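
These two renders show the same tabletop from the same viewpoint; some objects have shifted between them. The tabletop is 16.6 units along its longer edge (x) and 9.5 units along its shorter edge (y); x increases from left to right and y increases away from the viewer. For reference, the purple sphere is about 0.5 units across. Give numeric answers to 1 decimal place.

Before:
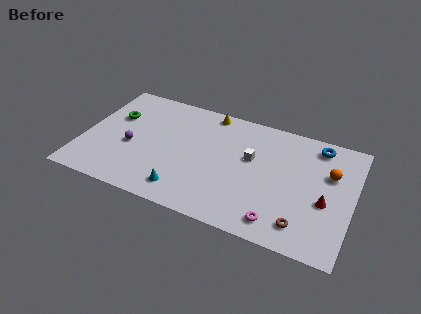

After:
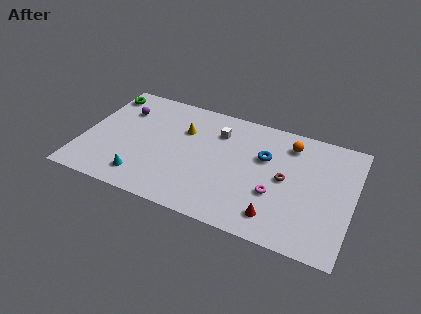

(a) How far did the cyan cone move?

2.6

From (6.6, 1.6) to (4.0, 1.7), the cyan cone covered √(2.6² + 0.1²) ≈ 2.6 units.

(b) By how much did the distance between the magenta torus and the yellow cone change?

-2.0

The distance was about 8.8 in the first image and 6.8 in the second, so they moved 2.0 units closer together.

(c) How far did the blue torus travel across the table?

3.7

From (14.2, 8.2) to (11.1, 6.1), the blue torus covered √(3.1² + 2.1²) ≈ 3.7 units.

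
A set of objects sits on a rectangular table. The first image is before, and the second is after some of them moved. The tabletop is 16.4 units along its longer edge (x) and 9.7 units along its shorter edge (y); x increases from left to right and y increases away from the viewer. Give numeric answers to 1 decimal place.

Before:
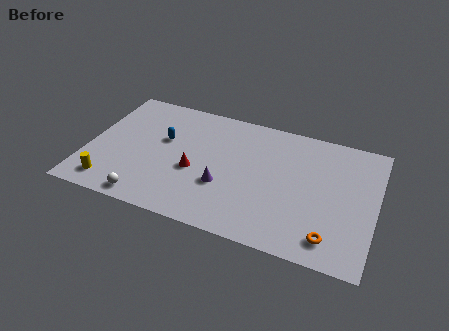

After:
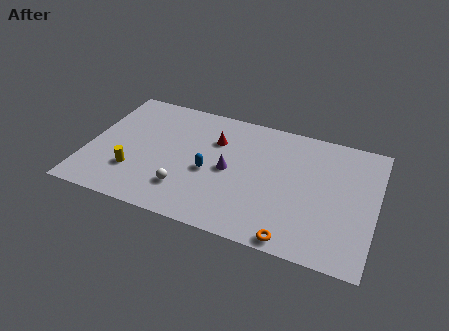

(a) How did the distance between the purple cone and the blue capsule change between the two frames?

-3.3

They were about 4.5 units apart before and 1.2 after — 3.3 units closer together.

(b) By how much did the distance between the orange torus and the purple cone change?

-0.9

They were about 6.5 units apart before and 5.6 after — 0.9 units closer together.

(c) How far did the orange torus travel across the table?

2.2

From (14.1, 1.6) to (12.1, 0.8), the orange torus covered √(2.0² + 0.8²) ≈ 2.2 units.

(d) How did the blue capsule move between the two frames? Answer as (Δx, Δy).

(2.8, -1.7)

The blue capsule was at about (4.2, 5.9) and moved to about (7.0, 4.2).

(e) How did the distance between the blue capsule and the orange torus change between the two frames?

-4.7

They were about 10.8 units apart before and 6.1 after — 4.7 units closer together.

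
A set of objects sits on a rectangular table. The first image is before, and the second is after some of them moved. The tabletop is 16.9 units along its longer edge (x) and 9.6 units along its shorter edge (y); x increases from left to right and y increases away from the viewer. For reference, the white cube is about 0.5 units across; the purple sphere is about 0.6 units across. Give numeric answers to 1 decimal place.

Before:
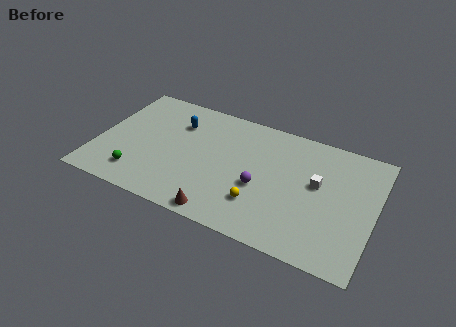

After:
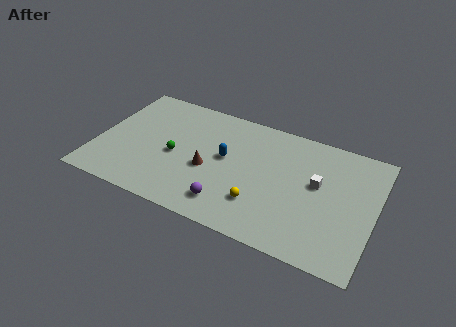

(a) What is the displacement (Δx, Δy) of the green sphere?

(2.0, 2.4)

The green sphere was at about (2.8, 1.9) and moved to about (4.8, 4.3).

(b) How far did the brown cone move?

3.3

From (8.1, 0.9) to (6.9, 4.0), the brown cone covered √(1.2² + 3.1²) ≈ 3.3 units.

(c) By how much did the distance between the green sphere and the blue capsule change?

-2.2

The distance was about 5.4 in the first image and 3.2 in the second, so they moved 2.2 units closer together.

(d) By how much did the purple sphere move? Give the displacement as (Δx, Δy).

(-1.7, -2.1)

The purple sphere started near (10.1, 3.9) and ended near (8.4, 1.8).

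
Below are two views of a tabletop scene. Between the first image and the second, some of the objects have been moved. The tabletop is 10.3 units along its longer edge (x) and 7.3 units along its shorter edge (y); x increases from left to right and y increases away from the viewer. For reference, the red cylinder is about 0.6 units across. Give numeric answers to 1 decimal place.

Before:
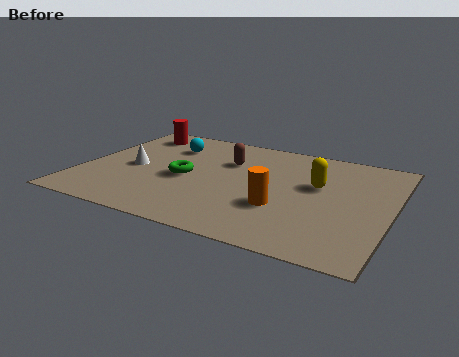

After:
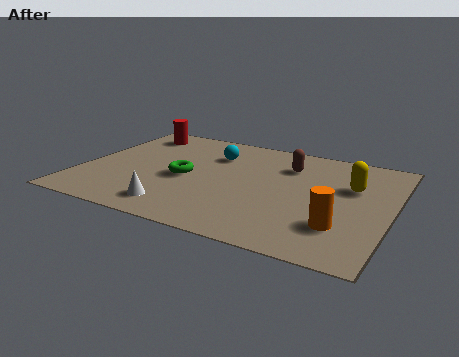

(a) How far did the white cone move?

2.8

From (1.7, 3.4) to (3.5, 1.2), the white cone covered √(1.8² + 2.2²) ≈ 2.8 units.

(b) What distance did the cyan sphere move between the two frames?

1.6

The cyan sphere was near (2.6, 5.4) before and (4.2, 5.3) after, so it travelled √(1.6² + 0.1²) ≈ 1.6 units.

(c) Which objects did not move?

the green torus and the red cylinder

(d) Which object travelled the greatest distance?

the white cone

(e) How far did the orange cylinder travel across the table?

2.1

From (6.8, 2.5) to (8.8, 2.0), the orange cylinder covered √(2.0² + 0.5²) ≈ 2.1 units.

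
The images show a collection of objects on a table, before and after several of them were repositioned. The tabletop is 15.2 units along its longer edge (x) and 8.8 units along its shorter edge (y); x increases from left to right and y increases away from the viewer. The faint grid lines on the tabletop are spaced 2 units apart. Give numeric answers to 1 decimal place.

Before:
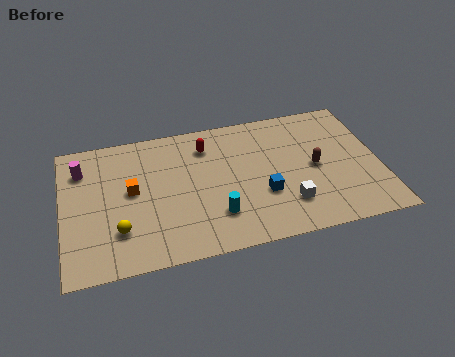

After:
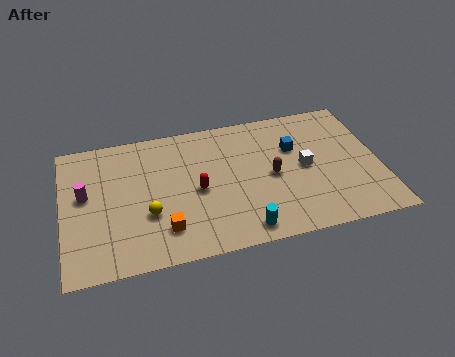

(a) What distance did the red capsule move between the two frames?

2.9

From (7.0, 6.9) to (6.4, 4.1), the red capsule covered √(0.6² + 2.8²) ≈ 2.9 units.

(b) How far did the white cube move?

2.4

The white cube moved from about (10.6, 2.2) to (11.6, 4.4), a distance of √(1.0² + 2.2²) ≈ 2.4.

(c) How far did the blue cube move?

3.2

From (9.5, 3.1) to (11.2, 5.8), the blue cube covered √(1.7² + 2.7²) ≈ 3.2 units.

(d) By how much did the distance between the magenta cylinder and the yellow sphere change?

-1.1

Before: roughly 4.6 units apart; after: 3.5. That's 1.1 units closer together.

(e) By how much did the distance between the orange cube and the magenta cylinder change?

+1.7

They were about 3.0 units apart before and 4.7 after — 1.7 units further apart.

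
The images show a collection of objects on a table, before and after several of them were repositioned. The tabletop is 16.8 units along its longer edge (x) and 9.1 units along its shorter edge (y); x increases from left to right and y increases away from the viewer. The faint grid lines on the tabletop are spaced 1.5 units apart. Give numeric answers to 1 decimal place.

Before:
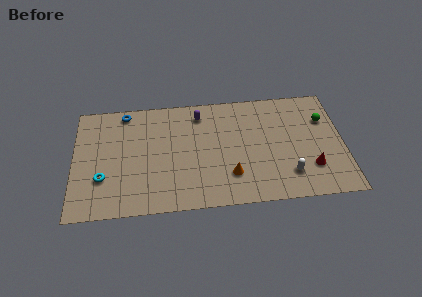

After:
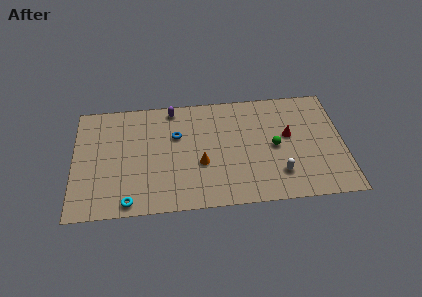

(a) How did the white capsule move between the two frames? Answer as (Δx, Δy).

(-0.6, 0.1)

The white capsule was at about (13.3, 2.1) and moved to about (12.7, 2.2).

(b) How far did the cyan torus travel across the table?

2.6

The cyan torus was near (1.8, 2.9) before and (3.4, 0.9) after, so it travelled √(1.6² + 2.0²) ≈ 2.6 units.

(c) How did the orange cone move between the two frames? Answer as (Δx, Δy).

(-1.8, 1.1)

The orange cone was at about (9.7, 2.4) and moved to about (7.9, 3.5).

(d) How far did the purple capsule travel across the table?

1.8

The purple capsule was near (7.9, 7.5) before and (6.2, 8.1) after, so it travelled √(1.7² + 0.6²) ≈ 1.8 units.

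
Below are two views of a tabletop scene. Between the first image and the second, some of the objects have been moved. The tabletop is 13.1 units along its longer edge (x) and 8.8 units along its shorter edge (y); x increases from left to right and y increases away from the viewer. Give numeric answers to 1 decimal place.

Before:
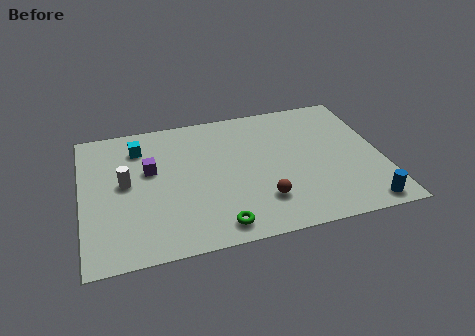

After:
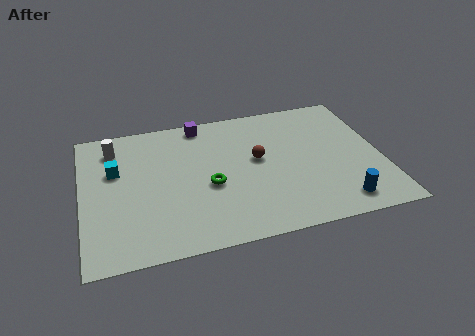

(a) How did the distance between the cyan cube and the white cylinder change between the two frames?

-0.8

The distance was about 2.3 in the first image and 1.5 in the second, so they moved 0.8 units closer together.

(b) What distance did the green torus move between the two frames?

2.6

From (5.7, 1.1) to (5.5, 3.7), the green torus covered √(0.2² + 2.6²) ≈ 2.6 units.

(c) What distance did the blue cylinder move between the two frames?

1.1

From (12.0, 0.9) to (11.0, 1.3), the blue cylinder covered √(1.0² + 0.4²) ≈ 1.1 units.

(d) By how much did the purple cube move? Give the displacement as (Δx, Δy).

(2.4, 2.6)

The purple cube started near (3.0, 5.3) and ended near (5.4, 7.9).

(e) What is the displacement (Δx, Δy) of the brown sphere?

(0.0, 2.7)

From the two frames, the brown sphere sits at roughly (7.7, 2.2) before and (7.7, 4.9) after.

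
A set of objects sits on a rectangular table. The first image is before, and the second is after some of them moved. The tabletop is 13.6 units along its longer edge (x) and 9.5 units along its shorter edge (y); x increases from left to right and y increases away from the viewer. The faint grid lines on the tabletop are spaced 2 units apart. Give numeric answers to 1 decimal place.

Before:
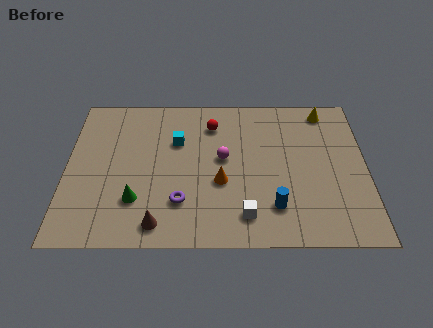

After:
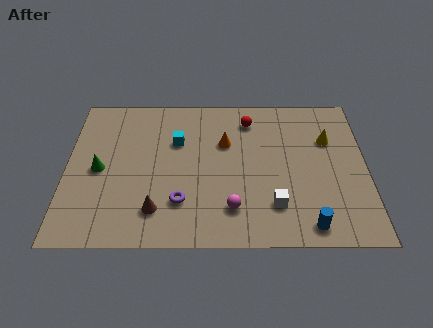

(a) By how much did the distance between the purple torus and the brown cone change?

-0.4

The distance was about 1.6 in the first image and 1.2 in the second, so they moved 0.4 units closer together.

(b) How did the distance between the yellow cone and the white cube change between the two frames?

-2.8

The distance was about 7.6 in the first image and 4.8 in the second, so they moved 2.8 units closer together.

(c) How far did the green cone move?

2.5

From (3.2, 2.6) to (1.5, 4.5), the green cone covered √(1.7² + 1.9²) ≈ 2.5 units.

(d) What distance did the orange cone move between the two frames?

2.5

The orange cone was near (7.0, 3.7) before and (7.2, 6.2) after, so it travelled √(0.2² + 2.5²) ≈ 2.5 units.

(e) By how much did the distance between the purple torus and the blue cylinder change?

+1.7

The distance was about 4.2 in the first image and 5.9 in the second, so they moved 1.7 units further apart.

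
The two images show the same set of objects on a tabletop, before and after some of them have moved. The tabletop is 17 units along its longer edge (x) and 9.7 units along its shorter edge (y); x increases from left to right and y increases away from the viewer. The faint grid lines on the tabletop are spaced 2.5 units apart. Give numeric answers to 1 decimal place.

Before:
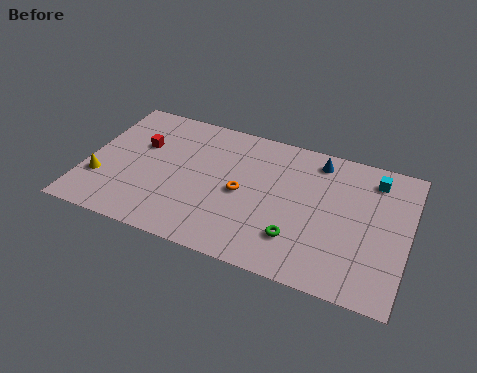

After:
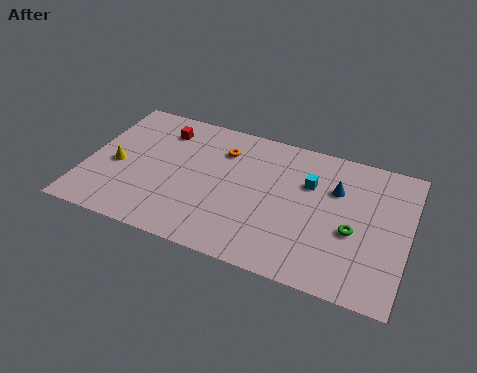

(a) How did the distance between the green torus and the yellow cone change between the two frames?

+2.1

The distance was about 10.5 in the first image and 12.6 in the second, so they moved 2.1 units further apart.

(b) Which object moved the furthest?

the cyan cube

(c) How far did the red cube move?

1.8

The red cube moved from about (2.7, 6.2) to (3.7, 7.7), a distance of √(1.0² + 1.5²) ≈ 1.8.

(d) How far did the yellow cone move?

1.5

The yellow cone was near (0.9, 3.0) before and (1.6, 4.3) after, so it travelled √(0.7² + 1.3²) ≈ 1.5 units.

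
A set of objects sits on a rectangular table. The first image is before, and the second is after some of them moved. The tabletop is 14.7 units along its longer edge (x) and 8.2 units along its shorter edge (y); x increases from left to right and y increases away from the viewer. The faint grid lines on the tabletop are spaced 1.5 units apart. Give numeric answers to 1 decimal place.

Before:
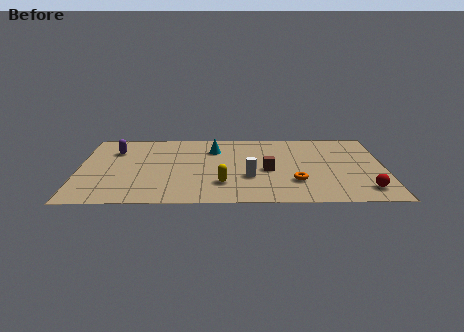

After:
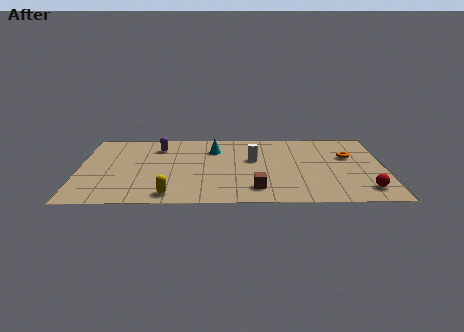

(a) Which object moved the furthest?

the orange torus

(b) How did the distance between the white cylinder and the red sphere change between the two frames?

+0.6

They were about 5.7 units apart before and 6.3 after — 0.6 units further apart.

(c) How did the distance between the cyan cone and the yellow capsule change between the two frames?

+1.6

Before: roughly 3.9 units apart; after: 5.5. That's 1.6 units further apart.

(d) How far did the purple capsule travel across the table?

2.1

The purple capsule moved from about (1.7, 6.0) to (3.8, 6.4), a distance of √(2.1² + 0.4²) ≈ 2.1.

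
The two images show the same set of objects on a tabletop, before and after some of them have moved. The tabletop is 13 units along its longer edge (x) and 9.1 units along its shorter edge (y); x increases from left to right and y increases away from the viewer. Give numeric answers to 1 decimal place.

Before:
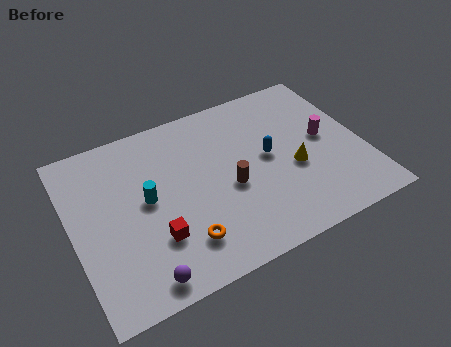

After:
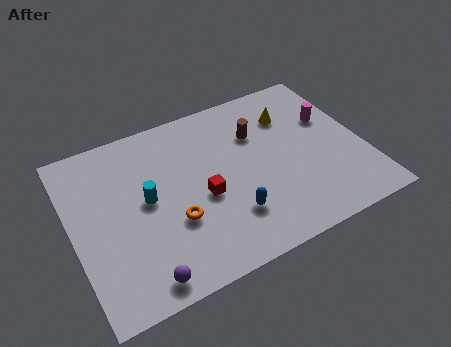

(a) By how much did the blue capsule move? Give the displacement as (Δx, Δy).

(-2.1, -2.4)

The blue capsule was at about (8.8, 4.8) and moved to about (6.7, 2.4).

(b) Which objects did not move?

the purple sphere and the cyan cylinder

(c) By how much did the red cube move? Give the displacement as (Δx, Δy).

(2.3, 1.2)

From the two frames, the red cube sits at roughly (3.4, 2.7) before and (5.7, 3.9) after.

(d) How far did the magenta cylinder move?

1.1

The magenta cylinder was near (11.4, 4.8) before and (11.8, 5.8) after, so it travelled √(0.4² + 1.0²) ≈ 1.1 units.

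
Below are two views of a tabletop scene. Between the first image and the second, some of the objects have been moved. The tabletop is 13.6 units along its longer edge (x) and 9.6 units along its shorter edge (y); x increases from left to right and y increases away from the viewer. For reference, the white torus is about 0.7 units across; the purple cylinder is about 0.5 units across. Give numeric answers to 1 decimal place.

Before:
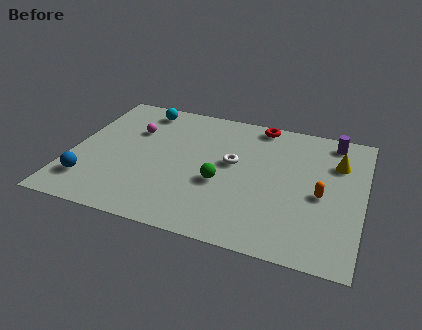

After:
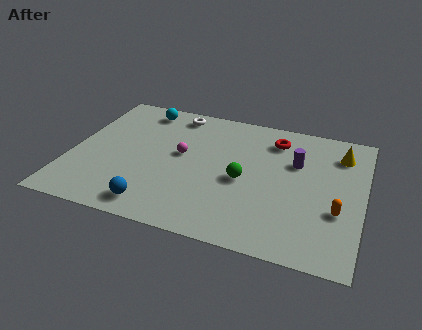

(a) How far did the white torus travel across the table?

4.2

The white torus was near (7.5, 5.4) before and (4.5, 8.4) after, so it travelled √(3.0² + 3.0²) ≈ 4.2 units.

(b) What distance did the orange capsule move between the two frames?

1.2

From (11.7, 4.3) to (12.5, 3.4), the orange capsule covered √(0.8² + 0.9²) ≈ 1.2 units.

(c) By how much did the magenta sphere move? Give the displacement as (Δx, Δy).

(2.4, -1.2)

The magenta sphere started near (2.7, 6.5) and ended near (5.1, 5.3).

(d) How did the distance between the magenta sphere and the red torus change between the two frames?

-1.4

They were about 6.2 units apart before and 4.8 after — 1.4 units closer together.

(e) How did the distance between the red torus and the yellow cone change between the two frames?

-1.1

The distance was about 4.2 in the first image and 3.1 in the second, so they moved 1.1 units closer together.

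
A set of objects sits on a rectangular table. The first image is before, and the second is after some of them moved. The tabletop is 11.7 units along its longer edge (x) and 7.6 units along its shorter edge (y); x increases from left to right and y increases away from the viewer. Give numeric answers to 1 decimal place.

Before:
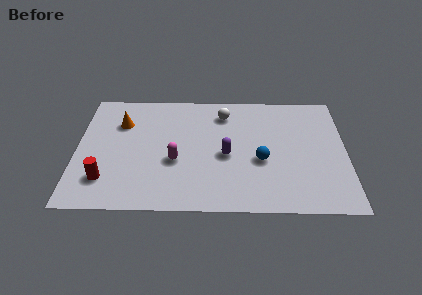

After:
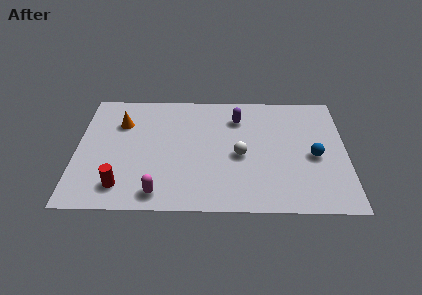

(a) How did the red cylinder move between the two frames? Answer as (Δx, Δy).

(0.7, -0.4)

From the two frames, the red cylinder sits at roughly (1.3, 1.8) before and (2.0, 1.4) after.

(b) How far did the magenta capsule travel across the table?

2.1

The magenta capsule was near (4.3, 3.0) before and (3.6, 1.0) after, so it travelled √(0.7² + 2.0²) ≈ 2.1 units.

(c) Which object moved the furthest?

the white sphere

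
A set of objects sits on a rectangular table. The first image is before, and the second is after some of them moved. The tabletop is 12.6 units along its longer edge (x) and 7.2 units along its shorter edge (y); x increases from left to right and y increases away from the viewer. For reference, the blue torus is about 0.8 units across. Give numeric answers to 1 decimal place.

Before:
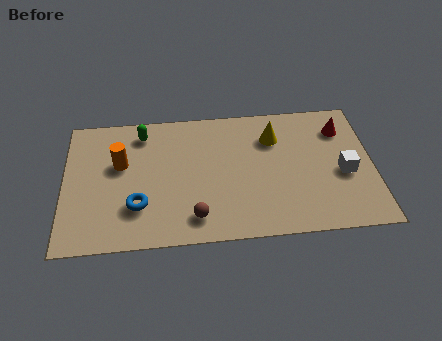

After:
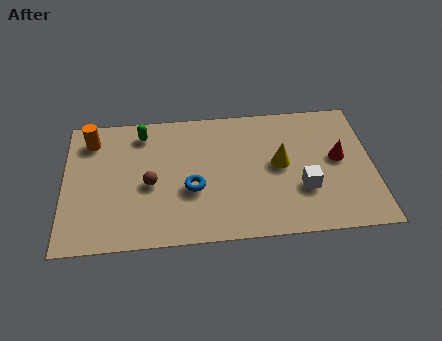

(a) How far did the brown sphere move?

2.6

The brown sphere moved from about (5.3, 1.3) to (3.5, 3.2), a distance of √(1.8² + 1.9²) ≈ 2.6.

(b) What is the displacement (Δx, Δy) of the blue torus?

(2.2, 0.7)

From the two frames, the blue torus sits at roughly (3.0, 2.1) before and (5.2, 2.8) after.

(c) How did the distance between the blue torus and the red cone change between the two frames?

-3.0

Before: roughly 9.1 units apart; after: 6.1. That's 3.0 units closer together.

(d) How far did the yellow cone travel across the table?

1.5

The yellow cone was near (8.6, 5.3) before and (8.8, 3.8) after, so it travelled √(0.2² + 1.5²) ≈ 1.5 units.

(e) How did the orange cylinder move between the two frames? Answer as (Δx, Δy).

(-1.2, 1.4)

From the two frames, the orange cylinder sits at roughly (2.3, 4.4) before and (1.1, 5.8) after.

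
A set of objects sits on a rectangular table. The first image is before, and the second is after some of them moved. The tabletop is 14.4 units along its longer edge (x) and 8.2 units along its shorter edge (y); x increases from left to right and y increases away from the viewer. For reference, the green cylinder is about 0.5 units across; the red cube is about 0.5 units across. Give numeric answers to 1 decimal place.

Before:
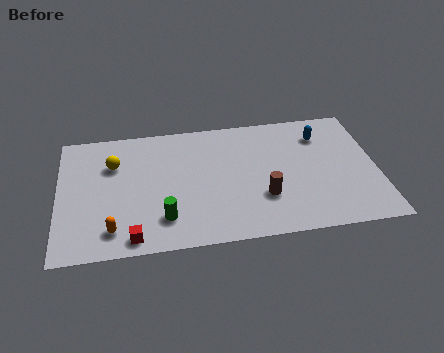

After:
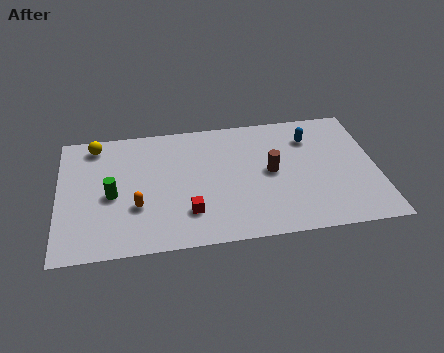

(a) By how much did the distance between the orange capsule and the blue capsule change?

-2.0

Before: roughly 10.7 units apart; after: 8.7. That's 2.0 units closer together.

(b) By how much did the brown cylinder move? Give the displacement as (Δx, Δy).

(0.4, 1.6)

From the two frames, the brown cylinder sits at roughly (9.2, 2.6) before and (9.6, 4.2) after.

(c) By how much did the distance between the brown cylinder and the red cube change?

-1.8

The distance was about 6.1 in the first image and 4.3 in the second, so they moved 1.8 units closer together.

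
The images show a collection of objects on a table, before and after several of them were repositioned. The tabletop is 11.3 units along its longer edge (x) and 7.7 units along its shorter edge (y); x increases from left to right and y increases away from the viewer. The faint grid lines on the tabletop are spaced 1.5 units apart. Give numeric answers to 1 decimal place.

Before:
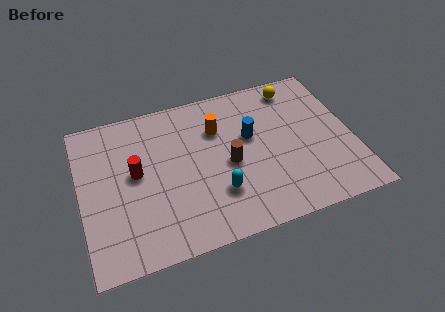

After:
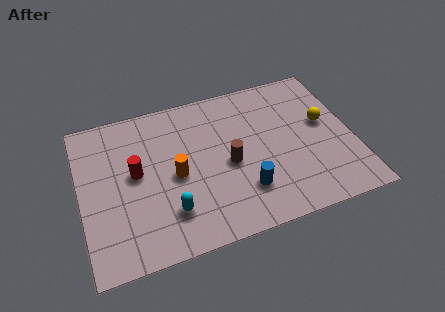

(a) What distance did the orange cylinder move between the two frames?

2.6

The orange cylinder was near (5.8, 5.4) before and (3.9, 3.6) after, so it travelled √(1.9² + 1.8²) ≈ 2.6 units.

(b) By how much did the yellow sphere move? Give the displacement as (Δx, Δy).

(1.0, -2.2)

The yellow sphere started near (9.2, 6.6) and ended near (10.2, 4.4).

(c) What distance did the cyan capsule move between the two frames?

2.0

The cyan capsule moved from about (5.5, 2.2) to (3.5, 1.9), a distance of √(2.0² + 0.3²) ≈ 2.0.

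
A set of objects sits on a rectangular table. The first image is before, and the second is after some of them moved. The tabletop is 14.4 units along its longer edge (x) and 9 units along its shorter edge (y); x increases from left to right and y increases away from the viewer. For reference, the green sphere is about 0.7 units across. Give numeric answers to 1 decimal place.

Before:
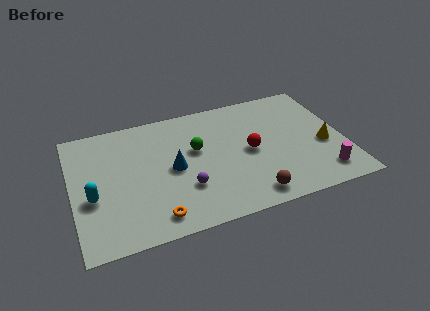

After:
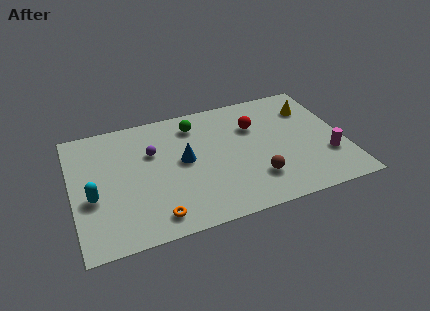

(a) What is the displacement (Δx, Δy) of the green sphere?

(0.1, 1.9)

From the two frames, the green sphere sits at roughly (6.6, 5.4) before and (6.7, 7.3) after.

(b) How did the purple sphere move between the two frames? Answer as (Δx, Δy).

(-1.5, 3.1)

The purple sphere started near (5.8, 2.8) and ended near (4.3, 5.9).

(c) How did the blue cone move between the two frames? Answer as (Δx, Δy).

(0.6, 0.4)

From the two frames, the blue cone sits at roughly (5.3, 4.4) before and (5.9, 4.8) after.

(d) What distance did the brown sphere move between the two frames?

1.2

The brown sphere was near (9.1, 1.2) before and (9.5, 2.3) after, so it travelled √(0.4² + 1.1²) ≈ 1.2 units.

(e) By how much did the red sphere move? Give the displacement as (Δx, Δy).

(0.4, 1.8)

The red sphere was at about (9.4, 4.4) and moved to about (9.8, 6.2).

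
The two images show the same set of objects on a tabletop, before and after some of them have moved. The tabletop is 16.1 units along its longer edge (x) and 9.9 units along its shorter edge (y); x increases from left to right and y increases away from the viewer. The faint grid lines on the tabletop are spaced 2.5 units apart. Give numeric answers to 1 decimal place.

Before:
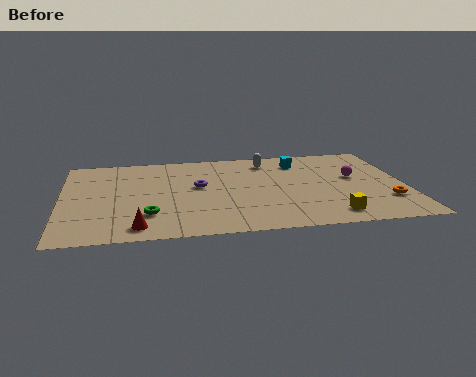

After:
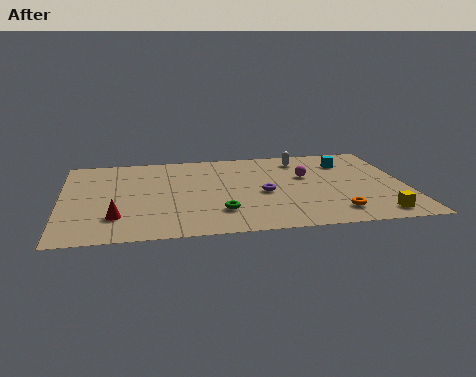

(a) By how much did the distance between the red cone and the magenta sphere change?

-1.5

The distance was about 11.2 in the first image and 9.7 in the second, so they moved 1.5 units closer together.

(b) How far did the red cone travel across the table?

1.6

From (3.5, 1.3) to (2.5, 2.5), the red cone covered √(1.0² + 1.2²) ≈ 1.6 units.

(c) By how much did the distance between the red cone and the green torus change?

+3.4

Before: roughly 1.4 units apart; after: 4.8. That's 3.4 units further apart.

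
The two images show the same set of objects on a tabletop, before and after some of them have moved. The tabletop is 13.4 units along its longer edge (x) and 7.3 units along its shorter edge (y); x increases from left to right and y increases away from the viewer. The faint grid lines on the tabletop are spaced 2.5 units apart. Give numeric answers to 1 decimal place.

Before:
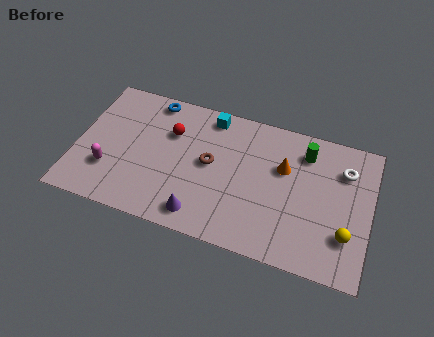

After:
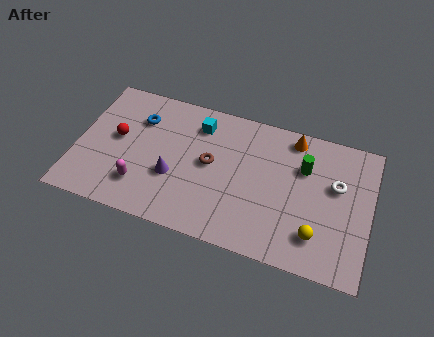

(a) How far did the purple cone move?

2.1

The purple cone moved from about (5.9, 1.1) to (4.5, 2.7), a distance of √(1.4² + 1.6²) ≈ 2.1.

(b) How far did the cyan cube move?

0.8

The cyan cube was near (5.9, 6.4) before and (5.4, 5.8) after, so it travelled √(0.5² + 0.6²) ≈ 0.8 units.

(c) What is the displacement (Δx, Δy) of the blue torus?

(-0.5, -1.2)

From the two frames, the blue torus sits at roughly (3.2, 6.5) before and (2.7, 5.3) after.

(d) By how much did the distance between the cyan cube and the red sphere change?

+1.8

Before: roughly 2.2 units apart; after: 4.0. That's 1.8 units further apart.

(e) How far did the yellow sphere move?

1.4

From (12.4, 2.1) to (11.1, 1.7), the yellow sphere covered √(1.3² + 0.4²) ≈ 1.4 units.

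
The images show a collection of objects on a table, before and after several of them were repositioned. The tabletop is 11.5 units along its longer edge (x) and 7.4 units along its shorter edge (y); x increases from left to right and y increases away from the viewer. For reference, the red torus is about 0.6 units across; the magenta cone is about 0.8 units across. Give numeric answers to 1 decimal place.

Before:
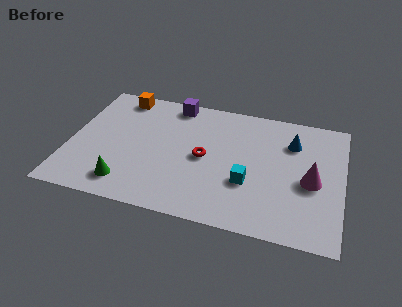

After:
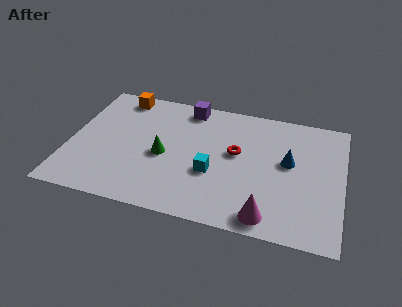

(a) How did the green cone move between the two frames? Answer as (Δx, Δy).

(1.4, 2.0)

The green cone was at about (2.6, 1.3) and moved to about (4.0, 3.3).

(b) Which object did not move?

the orange cube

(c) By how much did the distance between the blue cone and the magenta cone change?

+1.1

Before: roughly 2.3 units apart; after: 3.4. That's 1.1 units further apart.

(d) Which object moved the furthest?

the magenta cone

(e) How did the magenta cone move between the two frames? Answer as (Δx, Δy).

(-1.7, -2.4)

The magenta cone was at about (10.2, 3.3) and moved to about (8.5, 0.9).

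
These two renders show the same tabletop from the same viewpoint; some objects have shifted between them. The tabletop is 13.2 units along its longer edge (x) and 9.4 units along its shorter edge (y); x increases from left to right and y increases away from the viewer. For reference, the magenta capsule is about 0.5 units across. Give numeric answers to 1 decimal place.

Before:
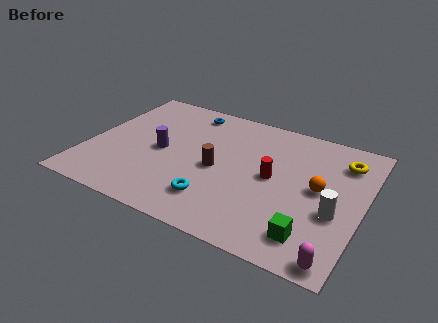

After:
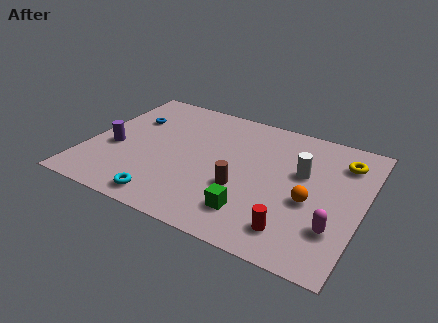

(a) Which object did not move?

the yellow torus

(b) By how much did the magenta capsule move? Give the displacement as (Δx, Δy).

(-0.3, 1.8)

From the two frames, the magenta capsule sits at roughly (12.4, 0.8) before and (12.1, 2.6) after.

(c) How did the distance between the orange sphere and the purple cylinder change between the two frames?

+1.9

The distance was about 7.6 in the first image and 9.5 in the second, so they moved 1.9 units further apart.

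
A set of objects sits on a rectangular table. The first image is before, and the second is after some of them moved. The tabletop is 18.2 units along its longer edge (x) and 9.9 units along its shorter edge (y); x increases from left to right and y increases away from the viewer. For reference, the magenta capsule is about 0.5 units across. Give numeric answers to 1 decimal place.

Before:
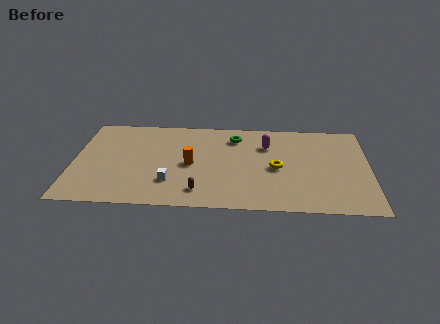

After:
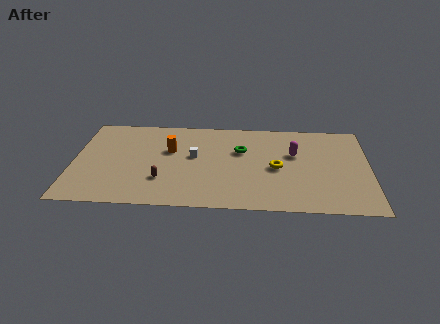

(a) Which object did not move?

the yellow torus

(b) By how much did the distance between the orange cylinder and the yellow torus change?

+1.5

Before: roughly 5.3 units apart; after: 6.8. That's 1.5 units further apart.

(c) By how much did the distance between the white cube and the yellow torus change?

-1.6

They were about 6.8 units apart before and 5.2 after — 1.6 units closer together.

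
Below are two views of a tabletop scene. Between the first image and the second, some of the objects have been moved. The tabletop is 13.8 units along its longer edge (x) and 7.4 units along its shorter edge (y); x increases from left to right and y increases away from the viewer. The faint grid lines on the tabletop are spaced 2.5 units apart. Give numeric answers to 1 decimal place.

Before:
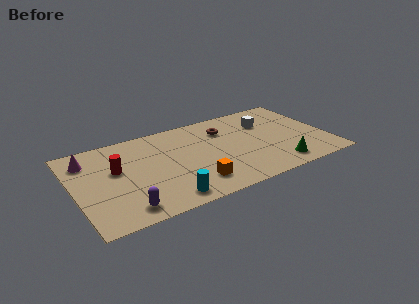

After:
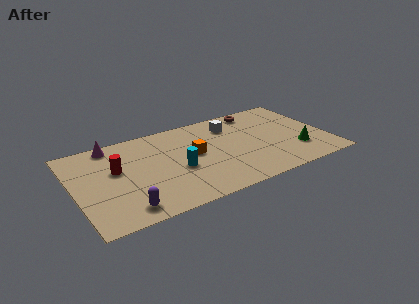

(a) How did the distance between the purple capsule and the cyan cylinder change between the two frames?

+1.5

The distance was about 2.2 in the first image and 3.7 in the second, so they moved 1.5 units further apart.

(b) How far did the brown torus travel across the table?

2.2

The brown torus moved from about (8.4, 5.5) to (10.4, 6.5), a distance of √(2.0² + 1.0²) ≈ 2.2.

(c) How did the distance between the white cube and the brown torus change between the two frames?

-0.5

They were about 2.3 units apart before and 1.8 after — 0.5 units closer together.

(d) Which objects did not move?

the purple capsule and the red cylinder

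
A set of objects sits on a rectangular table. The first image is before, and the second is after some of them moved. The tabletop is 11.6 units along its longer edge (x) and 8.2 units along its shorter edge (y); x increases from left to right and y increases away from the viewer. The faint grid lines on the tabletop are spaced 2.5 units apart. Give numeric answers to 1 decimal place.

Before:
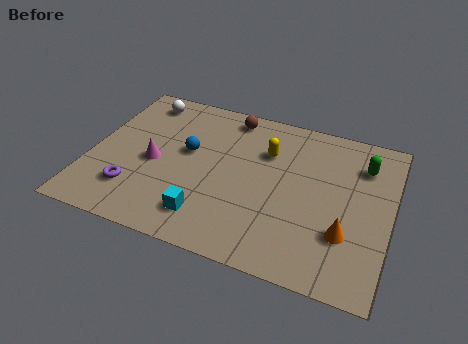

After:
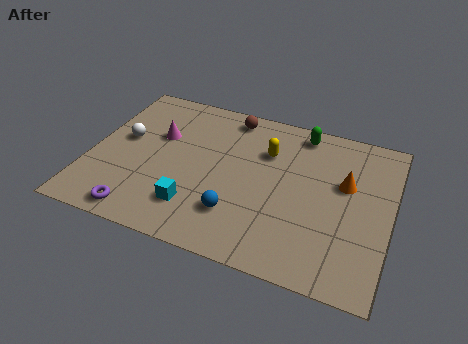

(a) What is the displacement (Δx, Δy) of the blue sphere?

(2.2, -2.6)

The blue sphere was at about (3.7, 4.7) and moved to about (5.9, 2.1).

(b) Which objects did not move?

the brown sphere and the yellow capsule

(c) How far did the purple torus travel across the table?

1.2

From (1.9, 2.0) to (2.3, 0.9), the purple torus covered √(0.4² + 1.1²) ≈ 1.2 units.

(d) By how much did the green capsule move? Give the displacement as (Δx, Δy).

(-2.5, 1.0)

The green capsule started near (10.4, 6.2) and ended near (7.9, 7.2).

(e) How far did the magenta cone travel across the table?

1.5

From (2.5, 3.7) to (2.5, 5.2), the magenta cone covered √(0.0² + 1.5²) ≈ 1.5 units.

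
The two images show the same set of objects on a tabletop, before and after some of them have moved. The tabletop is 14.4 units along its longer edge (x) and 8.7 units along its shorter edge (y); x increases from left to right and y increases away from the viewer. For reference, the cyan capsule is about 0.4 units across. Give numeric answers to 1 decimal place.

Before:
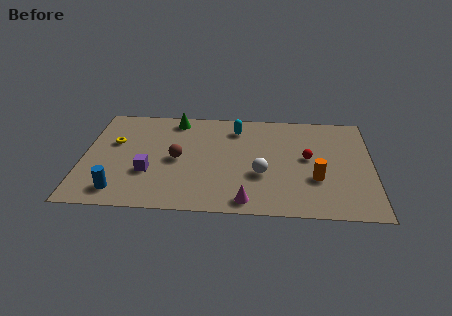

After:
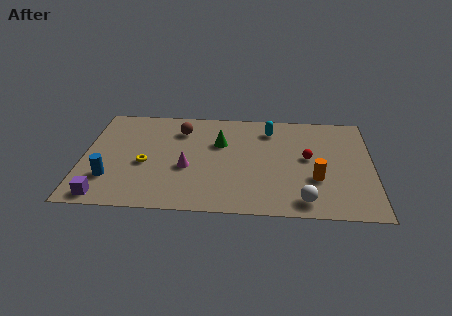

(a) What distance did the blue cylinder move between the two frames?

1.1

The blue cylinder was near (1.9, 1.4) before and (1.4, 2.4) after, so it travelled √(0.5² + 1.0²) ≈ 1.1 units.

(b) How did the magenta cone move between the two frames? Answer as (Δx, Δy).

(-3.0, 2.5)

The magenta cone started near (8.2, 1.0) and ended near (5.2, 3.5).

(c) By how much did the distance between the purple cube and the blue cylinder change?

-0.6

They were about 2.1 units apart before and 1.5 after — 0.6 units closer together.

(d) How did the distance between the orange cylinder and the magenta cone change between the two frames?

+2.5

The distance was about 3.9 in the first image and 6.4 in the second, so they moved 2.5 units further apart.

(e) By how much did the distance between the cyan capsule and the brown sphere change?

+0.5

The distance was about 4.0 in the first image and 4.5 in the second, so they moved 0.5 units further apart.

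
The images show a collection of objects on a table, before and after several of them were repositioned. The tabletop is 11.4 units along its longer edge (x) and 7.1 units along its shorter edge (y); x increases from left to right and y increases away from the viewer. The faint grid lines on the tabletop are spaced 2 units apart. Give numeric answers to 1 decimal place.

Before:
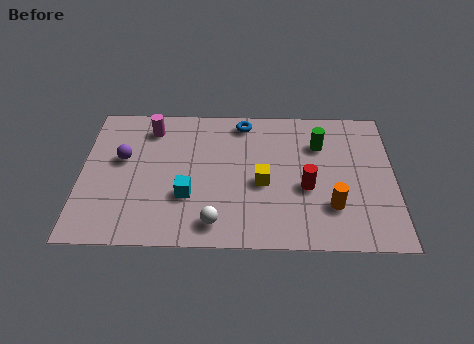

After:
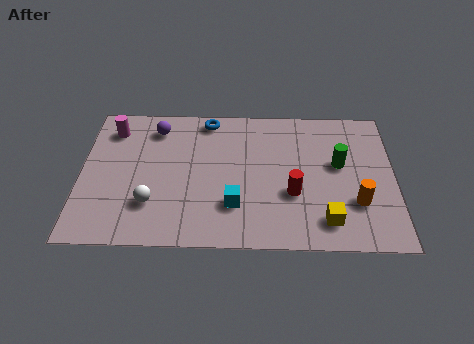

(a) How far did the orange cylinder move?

0.9

From (9.1, 2.0) to (10.0, 2.2), the orange cylinder covered √(0.9² + 0.2²) ≈ 0.9 units.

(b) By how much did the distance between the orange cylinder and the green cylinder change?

-1.1

Before: roughly 3.1 units apart; after: 2.0. That's 1.1 units closer together.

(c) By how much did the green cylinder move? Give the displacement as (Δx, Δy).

(0.7, -1.0)

From the two frames, the green cylinder sits at roughly (8.7, 5.1) before and (9.4, 4.1) after.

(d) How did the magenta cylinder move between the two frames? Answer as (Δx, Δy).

(-1.4, -0.1)

From the two frames, the magenta cylinder sits at roughly (2.5, 5.8) before and (1.1, 5.7) after.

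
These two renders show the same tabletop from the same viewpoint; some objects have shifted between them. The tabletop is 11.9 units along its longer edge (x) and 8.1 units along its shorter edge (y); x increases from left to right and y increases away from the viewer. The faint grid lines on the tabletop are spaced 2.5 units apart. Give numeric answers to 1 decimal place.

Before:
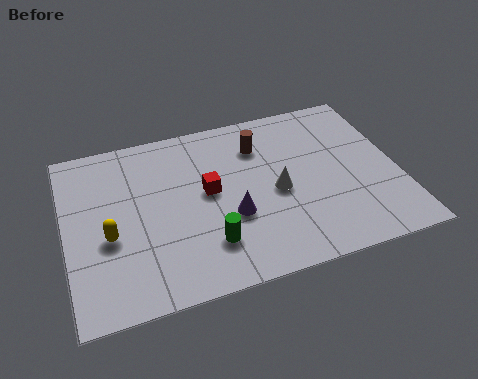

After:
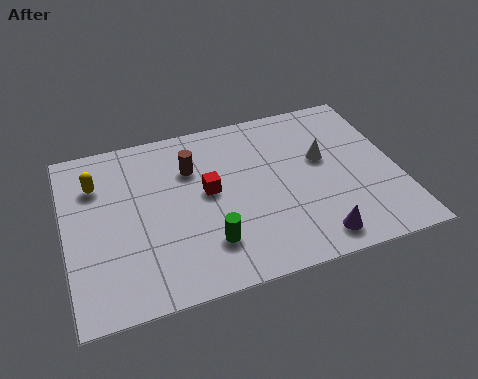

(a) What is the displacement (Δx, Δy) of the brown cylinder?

(-2.5, -0.4)

The brown cylinder started near (7.1, 6.1) and ended near (4.6, 5.7).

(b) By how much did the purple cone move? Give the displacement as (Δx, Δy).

(2.8, -1.9)

The purple cone was at about (5.8, 3.0) and moved to about (8.6, 1.1).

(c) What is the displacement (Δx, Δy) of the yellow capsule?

(-0.3, 2.6)

The yellow capsule was at about (1.5, 3.3) and moved to about (1.2, 5.9).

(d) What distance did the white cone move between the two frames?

2.1

The white cone moved from about (7.5, 3.7) to (9.3, 4.8), a distance of √(1.8² + 1.1²) ≈ 2.1.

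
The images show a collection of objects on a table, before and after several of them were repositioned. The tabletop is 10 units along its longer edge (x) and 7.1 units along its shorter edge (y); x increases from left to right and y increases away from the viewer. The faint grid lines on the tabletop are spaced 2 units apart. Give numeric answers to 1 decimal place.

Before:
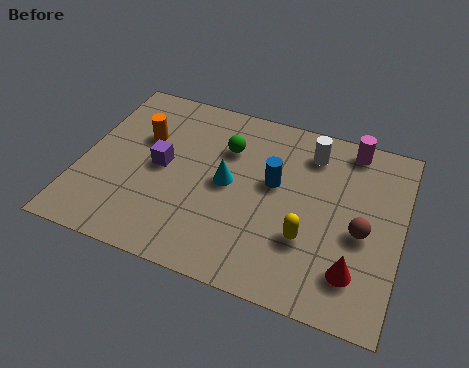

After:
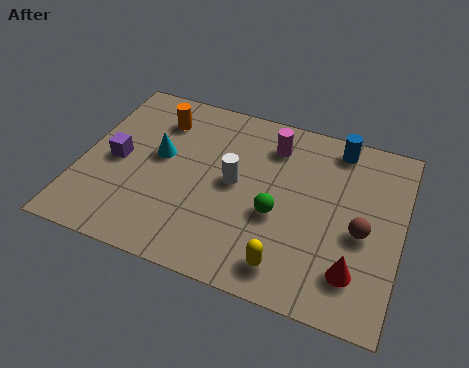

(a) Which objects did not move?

the red cone and the brown sphere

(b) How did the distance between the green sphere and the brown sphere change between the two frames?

-2.2

They were about 4.8 units apart before and 2.6 after — 2.2 units closer together.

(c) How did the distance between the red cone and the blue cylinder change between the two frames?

+1.0

Before: roughly 3.7 units apart; after: 4.7. That's 1.0 units further apart.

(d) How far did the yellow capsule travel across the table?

1.3

The yellow capsule was near (7.2, 2.3) before and (6.7, 1.1) after, so it travelled √(0.5² + 1.2²) ≈ 1.3 units.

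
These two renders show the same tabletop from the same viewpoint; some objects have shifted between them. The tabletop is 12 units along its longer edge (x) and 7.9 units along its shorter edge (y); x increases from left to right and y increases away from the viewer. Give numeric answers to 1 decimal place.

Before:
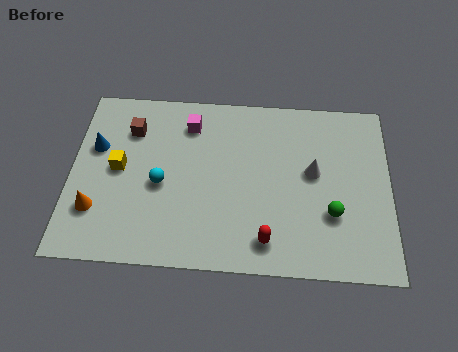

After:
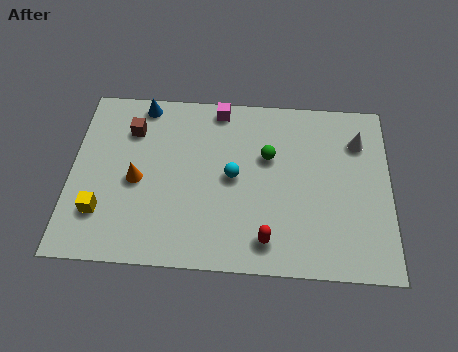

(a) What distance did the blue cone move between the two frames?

2.7

The blue cone was near (0.9, 5.0) before and (2.6, 7.1) after, so it travelled √(1.7² + 2.1²) ≈ 2.7 units.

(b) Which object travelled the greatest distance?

the green sphere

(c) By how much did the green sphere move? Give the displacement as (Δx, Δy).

(-2.4, 2.4)

From the two frames, the green sphere sits at roughly (9.8, 2.6) before and (7.4, 5.0) after.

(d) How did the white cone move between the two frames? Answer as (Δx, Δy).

(1.7, 1.5)

The white cone started near (9.1, 4.4) and ended near (10.8, 5.9).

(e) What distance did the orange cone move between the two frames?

2.1

From (1.0, 2.2) to (2.5, 3.6), the orange cone covered √(1.5² + 1.4²) ≈ 2.1 units.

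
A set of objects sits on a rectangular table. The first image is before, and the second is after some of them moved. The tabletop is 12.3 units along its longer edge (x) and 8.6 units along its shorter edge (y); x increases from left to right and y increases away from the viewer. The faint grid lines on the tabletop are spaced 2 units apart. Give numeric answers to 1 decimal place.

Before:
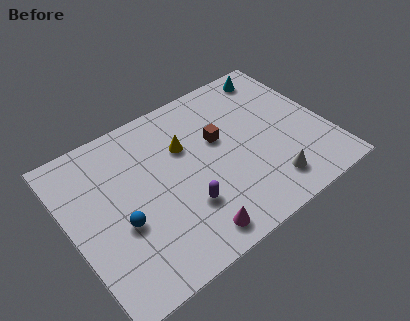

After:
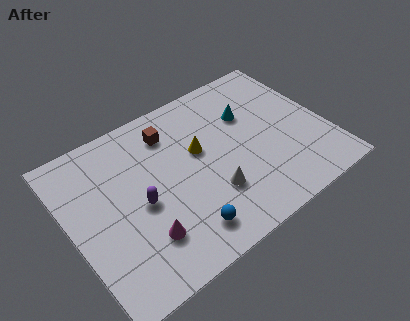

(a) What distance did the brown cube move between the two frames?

2.6

From (7.3, 5.2) to (5.2, 6.8), the brown cube covered √(2.1² + 1.6²) ≈ 2.6 units.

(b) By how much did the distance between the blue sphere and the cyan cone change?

-3.4

Before: roughly 9.3 units apart; after: 5.9. That's 3.4 units closer together.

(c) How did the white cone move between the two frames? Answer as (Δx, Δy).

(-2.6, 1.0)

The white cone was at about (9.0, 1.6) and moved to about (6.4, 2.6).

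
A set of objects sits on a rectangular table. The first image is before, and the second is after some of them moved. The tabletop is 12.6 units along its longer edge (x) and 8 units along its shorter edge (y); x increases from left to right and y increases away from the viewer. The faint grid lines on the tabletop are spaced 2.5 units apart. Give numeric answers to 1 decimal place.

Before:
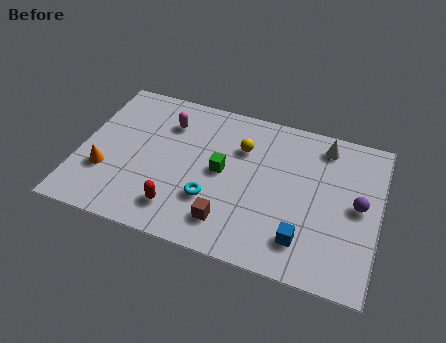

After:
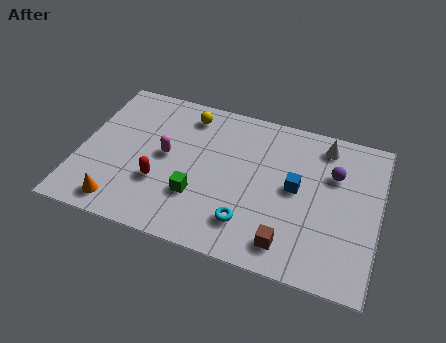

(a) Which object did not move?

the white cone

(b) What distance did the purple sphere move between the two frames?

1.7

The purple sphere moved from about (11.7, 4.1) to (10.6, 5.4), a distance of √(1.1² + 1.3²) ≈ 1.7.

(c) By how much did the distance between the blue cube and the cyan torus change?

-1.0

The distance was about 4.0 in the first image and 3.0 in the second, so they moved 1.0 units closer together.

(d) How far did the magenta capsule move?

1.8

From (3.5, 6.0) to (3.6, 4.2), the magenta capsule covered √(0.1² + 1.8²) ≈ 1.8 units.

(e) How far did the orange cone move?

1.7

The orange cone moved from about (1.2, 2.6) to (2.0, 1.1), a distance of √(0.8² + 1.5²) ≈ 1.7.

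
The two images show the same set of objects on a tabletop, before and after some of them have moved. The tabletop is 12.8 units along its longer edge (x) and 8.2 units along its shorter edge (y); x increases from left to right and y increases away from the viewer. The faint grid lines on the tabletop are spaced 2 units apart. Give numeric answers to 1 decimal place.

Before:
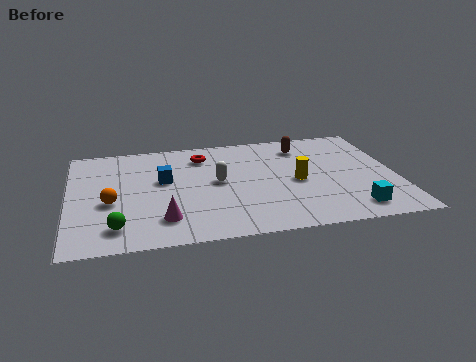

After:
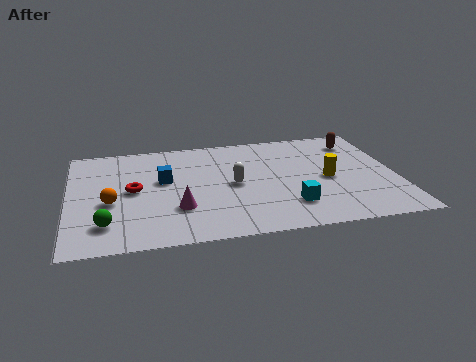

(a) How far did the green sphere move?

0.5

The green sphere was near (1.8, 1.5) before and (1.4, 1.8) after, so it travelled √(0.4² + 0.3²) ≈ 0.5 units.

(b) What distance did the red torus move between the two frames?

3.6

The red torus moved from about (5.3, 6.5) to (2.5, 4.2), a distance of √(2.8² + 2.3²) ≈ 3.6.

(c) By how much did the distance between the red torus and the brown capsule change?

+5.3

The distance was about 4.0 in the first image and 9.3 in the second, so they moved 5.3 units further apart.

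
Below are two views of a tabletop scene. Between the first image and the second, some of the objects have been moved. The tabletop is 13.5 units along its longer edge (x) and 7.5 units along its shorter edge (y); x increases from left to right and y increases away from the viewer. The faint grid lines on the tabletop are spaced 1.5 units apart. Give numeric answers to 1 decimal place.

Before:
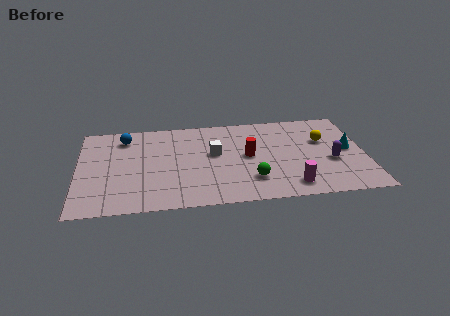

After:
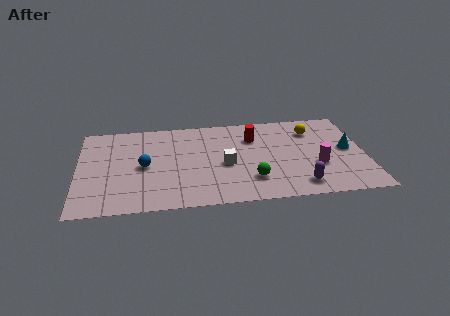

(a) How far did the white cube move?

1.1

From (6.4, 4.3) to (6.9, 3.3), the white cube covered √(0.5² + 1.0²) ≈ 1.1 units.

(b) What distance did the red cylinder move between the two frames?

1.5

The red cylinder moved from about (8.0, 3.9) to (8.3, 5.4), a distance of √(0.3² + 1.5²) ≈ 1.5.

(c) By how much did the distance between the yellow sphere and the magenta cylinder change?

-1.0

Before: roughly 4.0 units apart; after: 3.0. That's 1.0 units closer together.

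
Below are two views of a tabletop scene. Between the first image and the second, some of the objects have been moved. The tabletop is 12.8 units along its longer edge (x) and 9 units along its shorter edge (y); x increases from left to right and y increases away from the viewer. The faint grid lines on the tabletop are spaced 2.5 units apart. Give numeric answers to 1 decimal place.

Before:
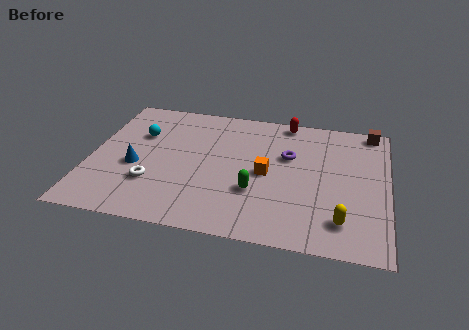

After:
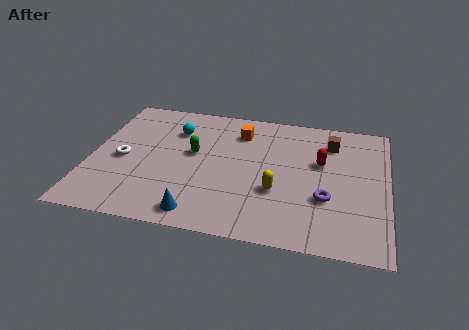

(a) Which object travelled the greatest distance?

the blue cone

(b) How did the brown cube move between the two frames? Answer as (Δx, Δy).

(-1.7, -1.2)

From the two frames, the brown cube sits at roughly (12.0, 8.2) before and (10.3, 7.0) after.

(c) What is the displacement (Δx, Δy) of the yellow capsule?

(-2.8, 1.4)

From the two frames, the yellow capsule sits at roughly (10.9, 1.8) before and (8.1, 3.2) after.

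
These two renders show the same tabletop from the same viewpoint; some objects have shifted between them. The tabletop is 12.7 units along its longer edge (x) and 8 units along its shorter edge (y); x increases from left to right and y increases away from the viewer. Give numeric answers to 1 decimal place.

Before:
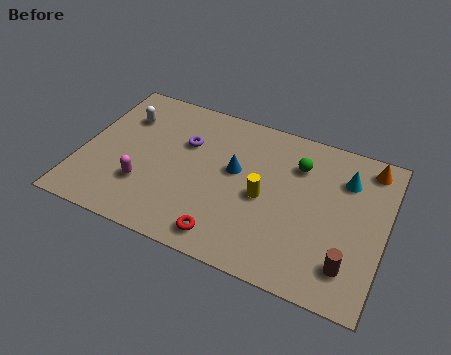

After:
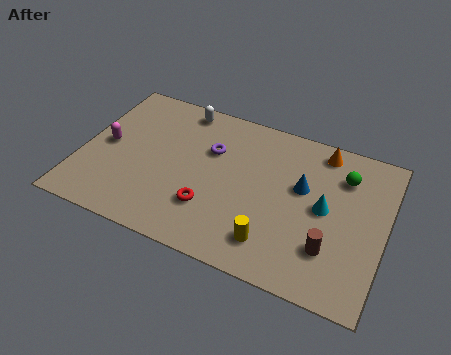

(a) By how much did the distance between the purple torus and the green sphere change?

+0.8

The distance was about 4.7 in the first image and 5.5 in the second, so they moved 0.8 units further apart.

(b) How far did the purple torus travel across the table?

1.1

The purple torus moved from about (4.2, 5.3) to (5.3, 5.3), a distance of √(1.1² + 0.0²) ≈ 1.1.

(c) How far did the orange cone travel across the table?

2.0

The orange cone moved from about (11.8, 6.9) to (9.8, 7.0), a distance of √(2.0² + 0.1²) ≈ 2.0.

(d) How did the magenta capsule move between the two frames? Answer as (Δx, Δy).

(-1.8, 1.6)

The magenta capsule was at about (2.8, 2.4) and moved to about (1.0, 4.0).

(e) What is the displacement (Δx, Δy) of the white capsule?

(2.3, 1.3)

The white capsule was at about (1.5, 5.8) and moved to about (3.8, 7.1).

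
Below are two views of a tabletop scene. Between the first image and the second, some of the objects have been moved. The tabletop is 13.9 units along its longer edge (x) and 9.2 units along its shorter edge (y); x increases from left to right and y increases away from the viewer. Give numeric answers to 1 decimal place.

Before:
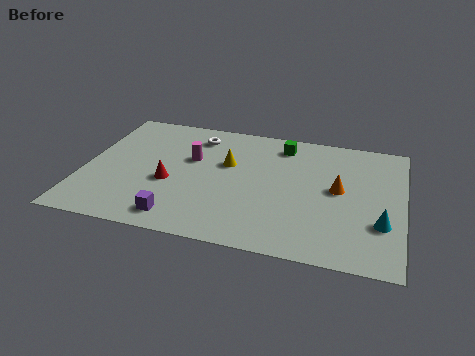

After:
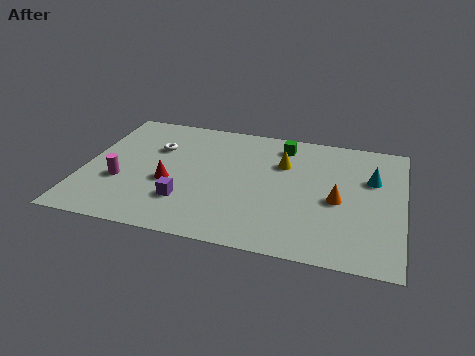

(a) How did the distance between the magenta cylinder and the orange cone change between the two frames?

+2.9

They were about 6.5 units apart before and 9.4 after — 2.9 units further apart.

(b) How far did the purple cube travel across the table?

1.2

The purple cube moved from about (4.4, 1.3) to (4.6, 2.5), a distance of √(0.2² + 1.2²) ≈ 1.2.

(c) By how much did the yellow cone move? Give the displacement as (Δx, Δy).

(2.4, 0.6)

The yellow cone started near (6.2, 5.7) and ended near (8.6, 6.3).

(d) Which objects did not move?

the red cone and the green cube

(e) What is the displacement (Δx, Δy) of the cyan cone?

(-0.5, 3.1)

From the two frames, the cyan cone sits at roughly (13.0, 2.9) before and (12.5, 6.0) after.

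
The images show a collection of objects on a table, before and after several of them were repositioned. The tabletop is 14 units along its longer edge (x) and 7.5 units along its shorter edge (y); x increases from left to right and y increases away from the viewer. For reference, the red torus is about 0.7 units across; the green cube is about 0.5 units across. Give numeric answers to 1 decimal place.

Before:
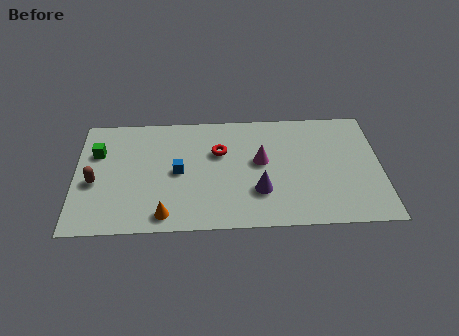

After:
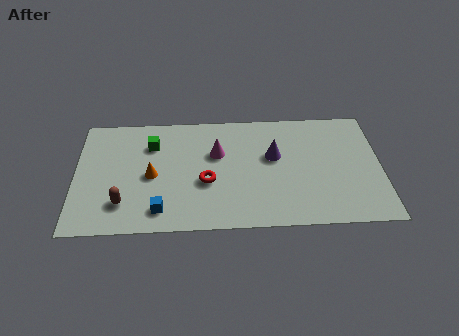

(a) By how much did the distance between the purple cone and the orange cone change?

+1.2

The distance was about 4.5 in the first image and 5.7 in the second, so they moved 1.2 units further apart.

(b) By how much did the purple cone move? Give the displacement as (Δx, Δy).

(0.7, 2.2)

From the two frames, the purple cone sits at roughly (8.4, 2.3) before and (9.1, 4.5) after.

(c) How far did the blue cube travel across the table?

2.5

From (4.7, 3.7) to (3.9, 1.3), the blue cube covered √(0.8² + 2.4²) ≈ 2.5 units.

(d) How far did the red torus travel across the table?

2.0

The red torus moved from about (6.6, 4.9) to (6.0, 3.0), a distance of √(0.6² + 1.9²) ≈ 2.0.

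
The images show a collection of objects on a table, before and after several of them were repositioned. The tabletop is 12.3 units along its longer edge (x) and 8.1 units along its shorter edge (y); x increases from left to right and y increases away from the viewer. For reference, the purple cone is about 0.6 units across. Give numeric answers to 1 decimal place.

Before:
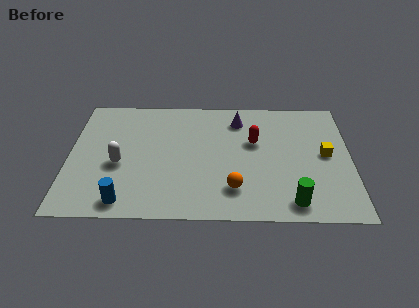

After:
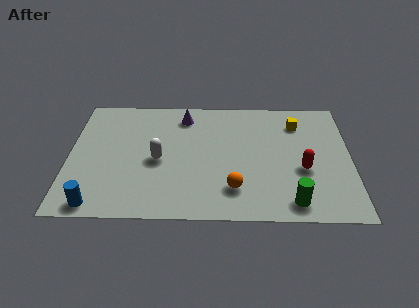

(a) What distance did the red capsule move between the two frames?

2.8

The red capsule moved from about (8.1, 5.0) to (10.2, 3.2), a distance of √(2.1² + 1.8²) ≈ 2.8.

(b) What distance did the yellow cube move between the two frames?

2.4

The yellow cube moved from about (11.2, 4.2) to (10.0, 6.3), a distance of √(1.2² + 2.1²) ≈ 2.4.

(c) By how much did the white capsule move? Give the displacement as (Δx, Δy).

(1.7, 0.3)

From the two frames, the white capsule sits at roughly (2.2, 3.4) before and (3.9, 3.7) after.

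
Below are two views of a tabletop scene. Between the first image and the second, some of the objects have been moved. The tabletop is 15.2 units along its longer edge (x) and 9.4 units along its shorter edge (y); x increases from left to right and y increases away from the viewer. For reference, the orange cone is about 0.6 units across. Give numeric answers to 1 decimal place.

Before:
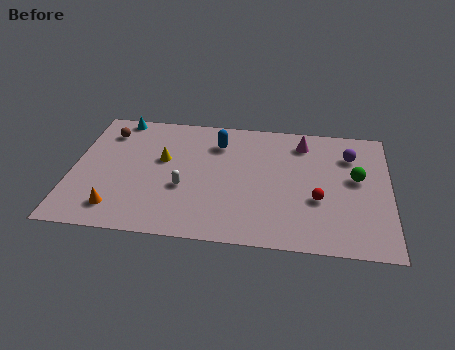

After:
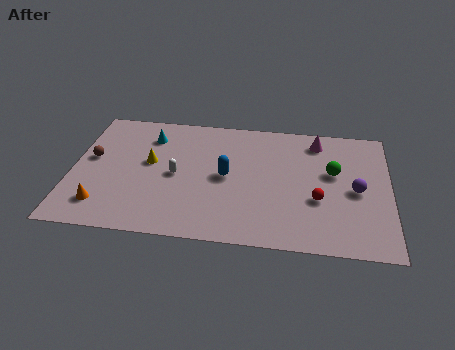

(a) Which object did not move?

the red sphere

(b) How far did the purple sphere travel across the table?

2.6

The purple sphere was near (13.3, 7.0) before and (13.6, 4.4) after, so it travelled √(0.3² + 2.6²) ≈ 2.6 units.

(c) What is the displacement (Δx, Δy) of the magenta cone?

(0.7, 0.2)

From the two frames, the magenta cone sits at roughly (11.0, 7.7) before and (11.7, 7.9) after.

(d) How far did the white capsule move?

1.0

The white capsule was near (5.4, 3.6) before and (5.0, 4.5) after, so it travelled √(0.4² + 0.9²) ≈ 1.0 units.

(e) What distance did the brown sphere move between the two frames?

2.2

From (1.5, 7.4) to (0.9, 5.3), the brown sphere covered √(0.6² + 2.1²) ≈ 2.2 units.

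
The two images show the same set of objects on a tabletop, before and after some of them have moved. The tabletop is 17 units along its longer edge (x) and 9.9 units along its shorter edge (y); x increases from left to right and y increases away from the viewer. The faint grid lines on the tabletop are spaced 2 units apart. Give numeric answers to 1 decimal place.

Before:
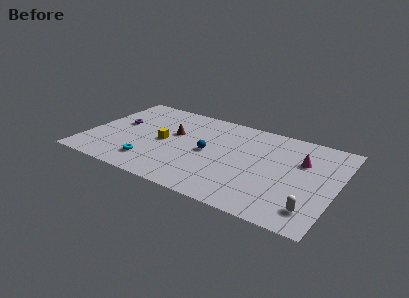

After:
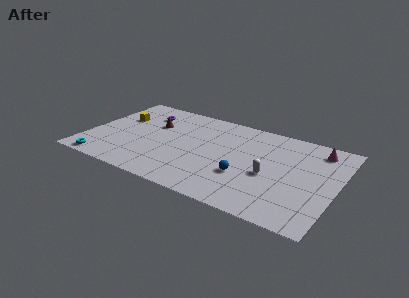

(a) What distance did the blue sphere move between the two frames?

3.1

From (8.3, 4.9) to (11.0, 3.4), the blue sphere covered √(2.7² + 1.5²) ≈ 3.1 units.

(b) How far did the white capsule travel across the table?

3.9

From (15.7, 1.9) to (12.6, 4.2), the white capsule covered √(3.1² + 2.3²) ≈ 3.9 units.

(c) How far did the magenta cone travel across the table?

1.9

The magenta cone was near (14.5, 6.6) before and (15.4, 8.3) after, so it travelled √(0.9² + 1.7²) ≈ 1.9 units.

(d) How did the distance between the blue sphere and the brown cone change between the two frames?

+4.7

Before: roughly 2.8 units apart; after: 7.5. That's 4.7 units further apart.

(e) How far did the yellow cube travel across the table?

3.8

From (5.2, 4.8) to (1.8, 6.4), the yellow cube covered √(3.4² + 1.6²) ≈ 3.8 units.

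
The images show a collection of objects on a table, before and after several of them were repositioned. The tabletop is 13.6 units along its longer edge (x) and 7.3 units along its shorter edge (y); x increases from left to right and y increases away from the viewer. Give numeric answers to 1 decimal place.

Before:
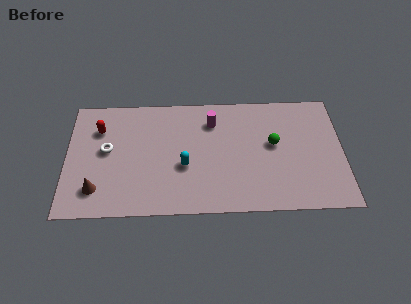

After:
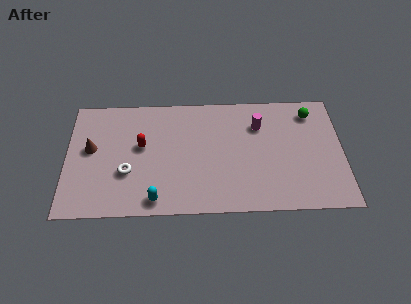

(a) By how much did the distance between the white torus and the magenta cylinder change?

+1.6

Before: roughly 5.4 units apart; after: 7.0. That's 1.6 units further apart.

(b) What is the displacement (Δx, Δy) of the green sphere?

(1.9, 1.9)

The green sphere was at about (10.2, 4.1) and moved to about (12.1, 6.0).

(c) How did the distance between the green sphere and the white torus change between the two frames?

+1.5

Before: roughly 8.2 units apart; after: 9.7. That's 1.5 units further apart.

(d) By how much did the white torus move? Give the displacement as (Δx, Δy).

(1.0, -1.4)

From the two frames, the white torus sits at roughly (2.0, 4.0) before and (3.0, 2.6) after.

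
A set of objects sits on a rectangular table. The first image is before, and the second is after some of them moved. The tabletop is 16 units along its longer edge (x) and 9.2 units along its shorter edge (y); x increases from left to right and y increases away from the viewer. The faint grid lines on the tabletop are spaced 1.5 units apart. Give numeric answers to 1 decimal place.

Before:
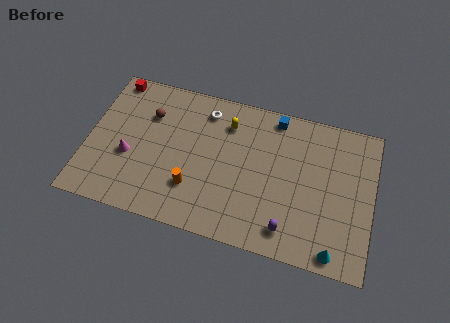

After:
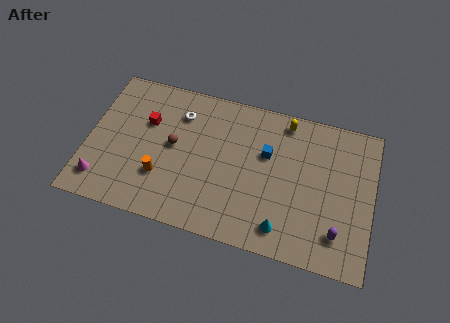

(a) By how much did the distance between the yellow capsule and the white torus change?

+4.6

The distance was about 1.4 in the first image and 6.0 in the second, so they moved 4.6 units further apart.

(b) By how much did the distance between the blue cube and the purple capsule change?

-1.1

The distance was about 6.8 in the first image and 5.7 in the second, so they moved 1.1 units closer together.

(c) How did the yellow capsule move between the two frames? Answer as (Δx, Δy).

(3.2, 1.0)

The yellow capsule was at about (7.7, 7.1) and moved to about (10.9, 8.1).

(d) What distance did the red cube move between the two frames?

3.1

From (1.1, 8.3) to (3.2, 6.0), the red cube covered √(2.1² + 2.3²) ≈ 3.1 units.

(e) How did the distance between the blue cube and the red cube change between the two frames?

-2.4

The distance was about 9.2 in the first image and 6.8 in the second, so they moved 2.4 units closer together.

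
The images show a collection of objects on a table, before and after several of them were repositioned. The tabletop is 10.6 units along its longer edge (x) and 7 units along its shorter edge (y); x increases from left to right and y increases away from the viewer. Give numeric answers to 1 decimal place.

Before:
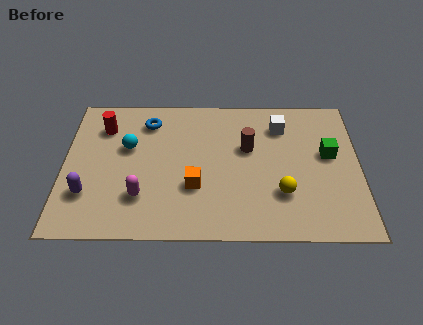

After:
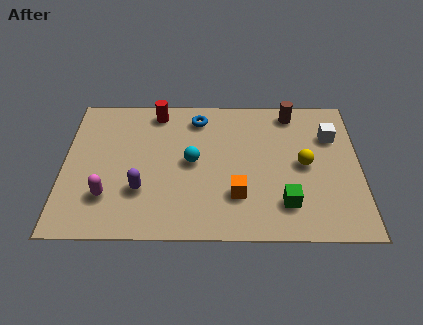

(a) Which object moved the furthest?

the green cube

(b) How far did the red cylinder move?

2.1

From (1.4, 5.3) to (3.3, 6.1), the red cylinder covered √(1.9² + 0.8²) ≈ 2.1 units.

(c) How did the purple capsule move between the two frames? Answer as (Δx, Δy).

(1.9, 0.2)

The purple capsule started near (0.9, 2.0) and ended near (2.8, 2.2).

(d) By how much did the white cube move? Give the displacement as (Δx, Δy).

(1.8, -0.5)

The white cube was at about (7.8, 5.4) and moved to about (9.6, 4.9).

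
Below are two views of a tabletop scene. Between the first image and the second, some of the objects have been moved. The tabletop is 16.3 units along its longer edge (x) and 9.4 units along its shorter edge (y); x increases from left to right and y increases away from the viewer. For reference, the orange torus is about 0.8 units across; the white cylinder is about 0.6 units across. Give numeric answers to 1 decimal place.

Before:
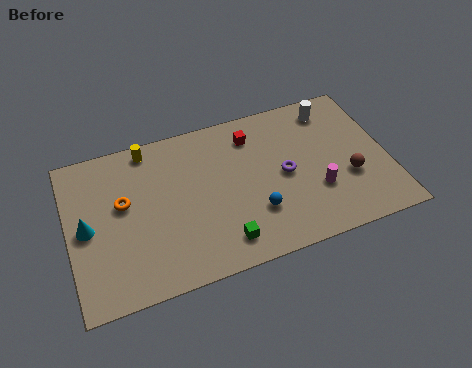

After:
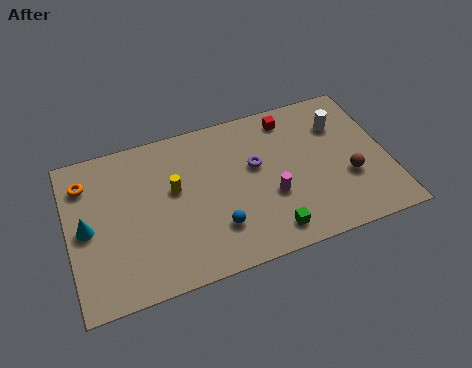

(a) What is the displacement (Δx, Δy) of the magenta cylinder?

(-2.3, 0.4)

The magenta cylinder started near (12.5, 3.1) and ended near (10.2, 3.5).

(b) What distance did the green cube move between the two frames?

2.4

The green cube moved from about (7.5, 1.6) to (9.9, 1.4), a distance of √(2.4² + 0.2²) ≈ 2.4.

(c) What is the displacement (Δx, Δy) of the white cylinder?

(0.3, -1.1)

The white cylinder was at about (13.8, 7.9) and moved to about (14.1, 6.8).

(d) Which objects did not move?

the cyan cone and the brown sphere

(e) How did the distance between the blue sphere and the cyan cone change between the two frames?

-1.9

Before: roughly 8.6 units apart; after: 6.7. That's 1.9 units closer together.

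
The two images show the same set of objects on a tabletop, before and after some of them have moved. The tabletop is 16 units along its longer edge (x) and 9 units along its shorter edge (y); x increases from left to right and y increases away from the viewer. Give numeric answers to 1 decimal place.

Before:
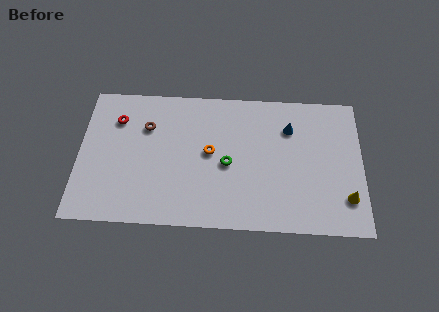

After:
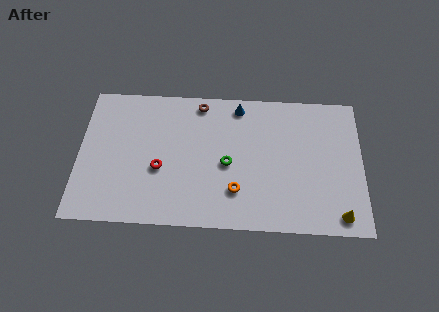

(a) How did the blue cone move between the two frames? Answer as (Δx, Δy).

(-2.9, 1.3)

The blue cone started near (11.9, 6.6) and ended near (9.0, 7.9).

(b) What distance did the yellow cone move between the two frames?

1.2

The yellow cone moved from about (15.1, 2.2) to (14.7, 1.1), a distance of √(0.4² + 1.1²) ≈ 1.2.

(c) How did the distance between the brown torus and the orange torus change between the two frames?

+2.1

They were about 3.9 units apart before and 6.0 after — 2.1 units further apart.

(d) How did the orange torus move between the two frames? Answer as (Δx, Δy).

(1.5, -2.4)

The orange torus was at about (7.4, 4.8) and moved to about (8.9, 2.4).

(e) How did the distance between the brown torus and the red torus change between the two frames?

+3.2

Before: roughly 1.7 units apart; after: 4.9. That's 3.2 units further apart.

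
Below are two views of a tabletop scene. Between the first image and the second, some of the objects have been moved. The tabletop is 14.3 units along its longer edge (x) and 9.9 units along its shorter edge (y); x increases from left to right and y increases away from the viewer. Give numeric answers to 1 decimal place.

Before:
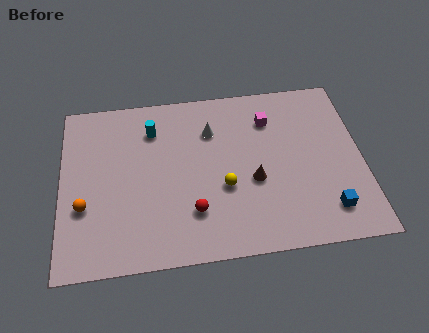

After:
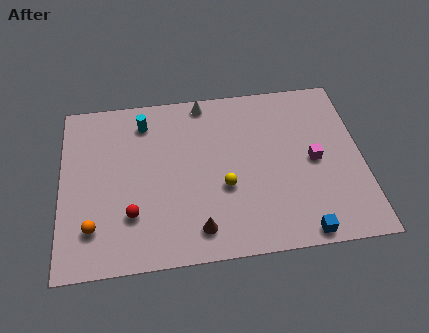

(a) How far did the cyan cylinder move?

0.6

The cyan cylinder was near (4.4, 7.6) before and (4.0, 8.1) after, so it travelled √(0.4² + 0.5²) ≈ 0.6 units.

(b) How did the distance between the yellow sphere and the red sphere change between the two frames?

+2.6

They were about 1.9 units apart before and 4.5 after — 2.6 units further apart.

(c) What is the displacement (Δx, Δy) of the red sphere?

(-2.9, 0.2)

The red sphere was at about (6.2, 2.6) and moved to about (3.3, 2.8).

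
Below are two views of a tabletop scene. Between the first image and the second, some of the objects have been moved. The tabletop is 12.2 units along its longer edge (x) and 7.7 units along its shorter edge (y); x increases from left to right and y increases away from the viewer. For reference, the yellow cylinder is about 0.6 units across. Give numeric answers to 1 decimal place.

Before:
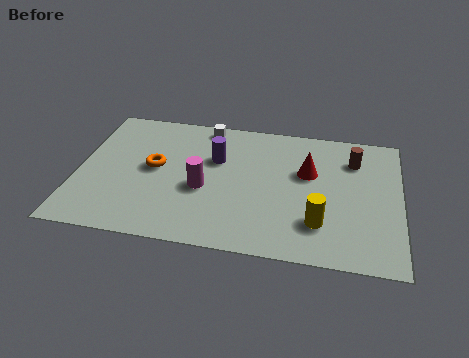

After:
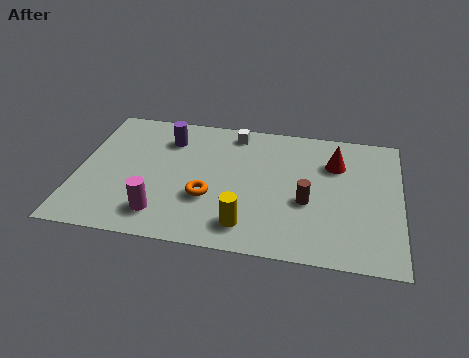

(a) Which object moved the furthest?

the brown cylinder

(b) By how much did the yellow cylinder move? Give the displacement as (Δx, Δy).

(-2.7, -0.6)

The yellow cylinder was at about (9.2, 2.0) and moved to about (6.5, 1.4).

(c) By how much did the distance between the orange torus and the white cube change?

+0.8

Before: roughly 3.3 units apart; after: 4.1. That's 0.8 units further apart.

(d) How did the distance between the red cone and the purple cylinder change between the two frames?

+2.9

They were about 3.5 units apart before and 6.4 after — 2.9 units further apart.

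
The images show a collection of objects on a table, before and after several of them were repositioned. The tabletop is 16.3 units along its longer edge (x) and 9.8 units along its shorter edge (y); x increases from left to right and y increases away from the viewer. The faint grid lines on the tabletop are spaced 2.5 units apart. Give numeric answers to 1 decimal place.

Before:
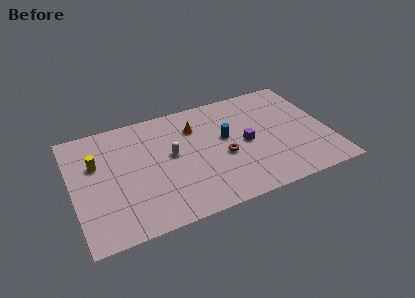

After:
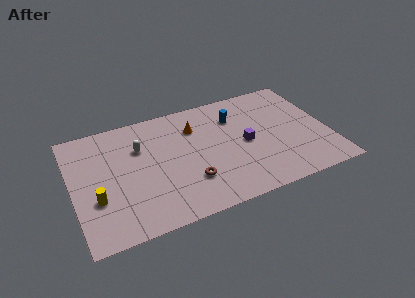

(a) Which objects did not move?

the purple cube and the orange cone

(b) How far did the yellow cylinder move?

2.9

The yellow cylinder was near (1.6, 6.3) before and (1.4, 3.4) after, so it travelled √(0.2² + 2.9²) ≈ 2.9 units.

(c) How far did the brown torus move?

2.6

The brown torus was near (9.5, 4.1) before and (7.2, 2.8) after, so it travelled √(2.3² + 1.3²) ≈ 2.6 units.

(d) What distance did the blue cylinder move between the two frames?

1.8

The blue cylinder moved from about (9.8, 5.6) to (10.6, 7.2), a distance of √(0.8² + 1.6²) ≈ 1.8.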